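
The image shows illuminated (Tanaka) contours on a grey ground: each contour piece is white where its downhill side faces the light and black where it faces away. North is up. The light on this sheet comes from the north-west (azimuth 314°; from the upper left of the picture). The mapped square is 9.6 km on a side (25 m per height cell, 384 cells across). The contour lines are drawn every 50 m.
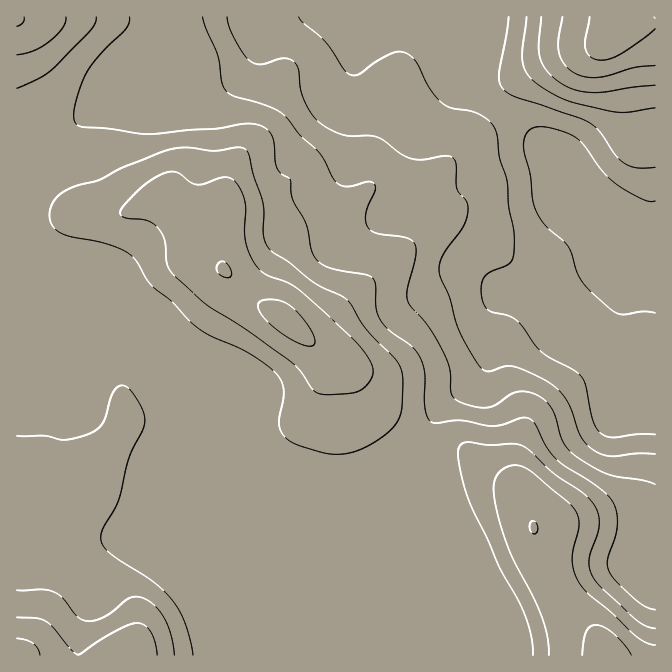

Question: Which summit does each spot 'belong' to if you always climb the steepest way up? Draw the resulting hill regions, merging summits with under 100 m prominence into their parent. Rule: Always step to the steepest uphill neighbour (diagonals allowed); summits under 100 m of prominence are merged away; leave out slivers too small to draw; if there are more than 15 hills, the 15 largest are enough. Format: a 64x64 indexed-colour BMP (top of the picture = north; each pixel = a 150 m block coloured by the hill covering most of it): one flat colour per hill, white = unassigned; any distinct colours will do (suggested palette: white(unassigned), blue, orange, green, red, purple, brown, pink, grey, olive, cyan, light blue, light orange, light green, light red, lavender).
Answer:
<image width="64" height="64" href="data:image/bmp;base64,Qk12CAAAAAAAAHYAAAAoAAAAQAAAAEAAAAABAAQAAAAAAAAIAAATCwAAEwsAABAAAAAAAAAA////ALR3HwAOf/8ALKAsACgn1gC9Z5QAS1aMAMJ34wB/f38AIr28AM++FwDox64AeLv/AIrfmACWmP8A1bDFACIiIiIiIiIiIiIiIiIiIiIiIiIiMzMzMzMzMzMzMzMzIiIiIiIiIiIiIiIiIiIiIiIiIiIzMzMzMzMzMzMzMzMiIiIiIiIiIiIiIiIiIiIiIiIiIjMzMzMzMzMzMzMzMyIiIiIiIiIiIiIiIiIiIiIiIiIiMzMzMzMzMzMzMzMzIiIiIiIiIiIiIiIiIiIiIiIiIiIzMzMzMzMzMzMzMzMiIiIiIiIiIiIiIiIiIiIiIiIiIjMzMzMzMzMzMzMzMyIiIiIiIiIiIiIiIiIiIiIiIiIiMzMzMzMzMzMzMzMzIiIiIiIiIiIiIiIiIiIiIiIiIiIzMzMzMzMzMzMzMzMiIiIiIiIiIiIiIiIiIiIiIiIiIjMzMzMzMzMzMzMzMyIiIiIiIiIiIiIiIiIiIiIiIiIiMzMzMzMzMzMzMzMzIiIiIiIiIiIiIiIiIiIiIiIiIiIzMzMzMzMzMzMzMzMiIiIiIiIiIiIiIiIiIiIiIiIiIjMzMzMzMzMzMzMzMyIiIiIiIiIiIiIiIiIiIiIiIiIiMzMzMzMzMzMzMzMzIiIiIiIiIiIiIiIiIiIiIiIiIiIjMzMzMzMzMzMzMzMiIiIiIiIiIiIiIiIiIiIiIiIiIiMzMzMzMzMzMzMzMyIiIiIiIiIiIiIiIiIiIiIiIiIiIzMzMzMzMzMzMzMzIiIiIiIiIiIiIiIiIiIhERERIiIjMzMzMzMzMzMzMzMiIiIiIiIiIiIiIiIiIRERERERIiMzMzMzMzMzMzMzMyIiIiIiIiIiIiIiIiERERERERESIzMzMzMzMzMzMzMzIiIiIiIiIiIiIiIiEREREREREREzMzMzMzMzMzMzMzMiIiIiIiIiIiIiIiERERERERERERMzMzMzMzMzMzMzMyIiIiIiIiIiIiIiEREREREREREREzMzMzMzMzMzMzMzIiIiIiIiIiIiIiERERERERERERETMzMzMzMzMzMzMzMiIiIiIiIiIiIiIREREREREREREREzMzMzMzMzMzMzMyIiIiIiIiIiIiIRERERERERERERETMzMzMzMzMzMzMzIiIiIiIiIiIiIREREREREREREREREzMzMzMzMzMzMzMiIiIiIiIiIiIREREREREREREREREREzMzMzMzMzMzMyIiIiIiIiIiIRERERERERERERERERERMzMzMzMzMzMzIiIiIiIiIiIRERERERERERERERERERETMzMzMzMzMzMiIiIiIiIiIRERERERERERERERERERERMzMzMzMzMzMyIiIiIiIiIhEREREREREREREREREREREzMzMzMzMzMzERERERIiIhERERERERERERERERERERETMzMzMzMzMzMRERERERERERERERERERERERERERERERMzMzMzEzMzMxEREREREREREREREREREREREREREREREzMzMxEREzMzERERERERERERERERERERERERERERERERMzMxERERMzMREREREREREREREREREREREREREREREREzMREREREzMxERERERERERERERERERERERERERERERERERERERETMzEREREREREREREREREREREREREREREREREREREREREzMRERERERERERERERERERERERERERERERERERERERERIhERERERERERERERERERERERERERERERERERERERERIiEREREREREREREREREREREREREREREREREREREREREiIREREREREREREREREREREREREREREREREREREREREiIhERERERERERERERERERERERERERERERERERERERFCIiERERERERERERERERERERERERERERERERERERERFEIiIRERERERERERERERERERERERERERERERERERERFERERFERERERERERERERERERERERERERERERERERERFEREREVRERERERERERERERERERERERERERERERERERFERERERVURERERERERERERERERERERERERERERERERFERERERFVREREREREREREREREREREREREREREREREREUREREREVVUREREREREREREREREREREREREREREREREURERERERVVRERERERERERERERERERERERERERERERERRERERERFVVURERERERERERERERERERERERERERERERREREREREVVVRERERERERERERERERERERERERERERERRERERERERVVVURERERERERERERERERERERERERERERRERERERERFVVVVURERERERERERERERERERERERERERREREREREREVVVVVVUSIiIhERERERERERERERERERERRERERERERERVVVVVVSIiIiIhERERERERERERERERERRERERERERERFVVVVVVIiIiIiIiERERERERERERERERREREREREREREVVVVVVUiIiIiIiIhERERERERERERERRERERERERERERVVVVVVVIiIiIiIiIRERERERERERERFERERERERERERFVVVVVVVSIiIiIiIhEREREREREREREUREREREREREREVVVVVVVVVSIiIiIiERERERERERERERRERERERERERERVVVVVVVVVUiIiIiIRERERERERERERFERERERERERERFVVVVVVVVVVIiIiIiEREREREREREREURERERERERERE"/>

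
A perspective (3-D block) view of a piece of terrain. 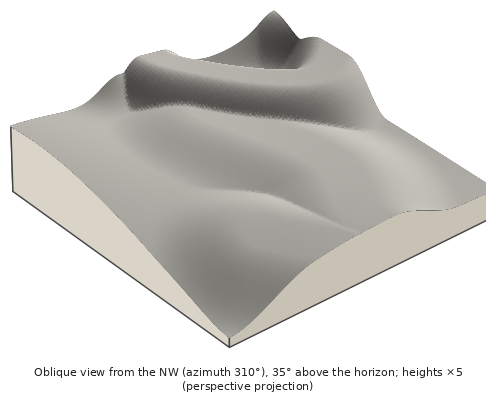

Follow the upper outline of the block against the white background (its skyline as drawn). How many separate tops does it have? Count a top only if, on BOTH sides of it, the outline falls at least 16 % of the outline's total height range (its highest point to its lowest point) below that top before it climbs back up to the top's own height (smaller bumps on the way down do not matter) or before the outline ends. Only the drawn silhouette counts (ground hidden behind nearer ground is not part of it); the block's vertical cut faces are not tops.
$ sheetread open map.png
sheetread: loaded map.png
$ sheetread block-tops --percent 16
1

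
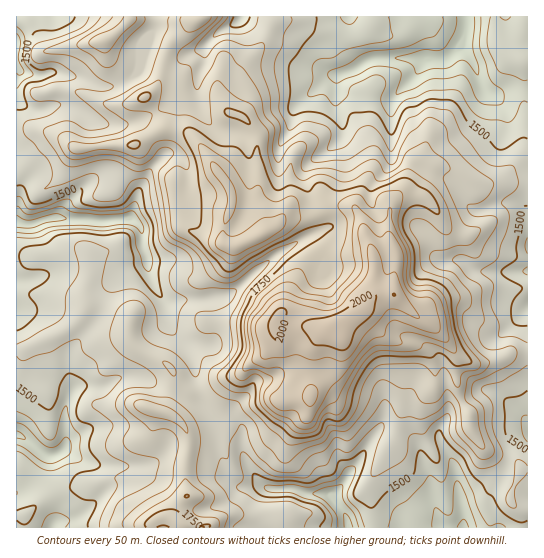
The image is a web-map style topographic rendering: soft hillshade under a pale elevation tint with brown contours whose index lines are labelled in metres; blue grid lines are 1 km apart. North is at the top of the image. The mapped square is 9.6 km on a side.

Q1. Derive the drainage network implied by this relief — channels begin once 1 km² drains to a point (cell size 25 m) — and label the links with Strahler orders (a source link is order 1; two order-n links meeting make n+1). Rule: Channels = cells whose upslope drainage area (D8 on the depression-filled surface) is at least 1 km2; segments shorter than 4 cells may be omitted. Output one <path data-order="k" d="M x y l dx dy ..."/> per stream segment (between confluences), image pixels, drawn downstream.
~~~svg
<path data-order="1" d="M78 517l-5 2-8 0-2 2-4 0-8 6"/><path data-order="2" d="M338 503l1 4 7 8 0 3 1 1 0 8"/><path data-order="2" d="M266 487l3 2 25 0 9 4 7 0 1 1 18 0 9 9"/><path data-order="1" d="M110 466l-13 0-19-8-9-7-8 0"/><path data-order="1" d="M421 454l1 3 0 4 8 16 0 17 1 1 0 4 3 4 0 3 3 4 1 7 3 5 4 4 2 0 2 1 14 0"/><path data-order="2" d="M61 451l-3 3-3 0-1 1-7 0-9-5-9-9-12-7"/><path data-order="1" d="M221 442l1 23 1 1 0 5 2 2 0 2 2 3 8 8 28 0 3 1"/><path data-order="1" d="M527 422l0 9"/><path data-order="1" d="M383 398l0 24-13 19-1 4-3 2-3 7-5 8-9 11-4 9-10 9 0 4 2 2 0 4 1 2"/><path data-order="2" d="M70 394l-1 7-3 5 0 4-1 1 0 36-4 4"/><path data-order="1" d="M70 385l0 9"/><path data-order="1" d="M107 385l-1 1-27 0-9 8"/><path data-order="1" d="M258 381l-1 0-4 4-4 8-16 16 0 5 5 5 4 7 0 27 1 1 0 3 8 14 15 16"/><path data-order="1" d="M445 375l1 15 1 1 0 26-8 13 0 8 2 1 0 3 6 9 7 14 0 4 1 1 0 8 2 1 1 12 1 2 0 5 2 1 0 6 1 1 0 7 1 1 0 13"/><path data-order="1" d="M203 345l-17 0-16-16-1-22-4-6"/><path data-order="1" d="M502 333l25-26 0-1"/><path data-order="2" d="M165 301l-8-10-8-20-2-13-5-13 0-15-1-3-8-8-6 0"/><path data-order="1" d="M326 269l0-26-9-9-6 0-14 8-7 5-13 7-8 8-2 0-5 5-7 4-20 20-8 4-4 0-1 2-8 0-7 2-26 0-2 2-14 0"/><path data-order="1" d="M442 261l20 0 8 8 3 1 4 0 1 1 49 0"/><path data-order="2" d="M127 219l-34 2-2-2-25 0-1-1-15 0"/><path data-order="2" d="M50 218l-7 1-8 4-4 0-1 2-5 0-2-2-4 0-2-1"/><path data-order="1" d="M62 210l0 4-3 3-8 0-1 1"/><path data-order="1" d="M479 210l7-1 9-4 4 0 2-2 16 0 10 11 0 32"/><path data-order="1" d="M187 170l-2-7-10-9-9 0-17 17-3 8-8 12-1 8-2 2 0 4-2 5 0 4-2 3-4 2"/><path data-order="1" d="M387 170l3-5 0-60 5-10 23-22 5-11 2-1 6 0 2-2"/><path data-order="1" d="M246 143l-3-5-4-4-2-1-4 0-2-2-6 0-2-1-4 0-2-1-14-14-2-9-2-1 0-4-1-2 0-22 5-12 0-16 2-3 16-16 12-5 9-8"/><path data-order="1" d="M341 137l1-3 0-12-5-11 0-34 1-2"/><path data-order="1" d="M287 133l3-4 0-4 1-2 0-9 2-3 34-34 11-2"/><path data-order="1" d="M82 113l-3-3-9-4-19 0-9 4-9 0-8-4-8-9 0-18 2-5-1-1-1-7"/><path data-order="1" d="M494 98l-11-11"/><path data-order="2" d="M483 87l-4-6 0-3-1-1 0-3-1-1-3-10-12-13 0-12"/><path data-order="2" d="M339 74l7-3 4 0 16-10 3 0 5-3 57 0 2 1"/><path data-order="1" d="M329 73l1 1 9 0"/><path data-order="1" d="M137 71l-10 10-8 4-2 0-2 1-17 0-17-8-12-1-2-2-4 0-6-2-8 0-6 2-10 0-2-1-9-1 0-2-5-5"/><path data-order="2" d="M17 66l0-24"/><path data-order="2" d="M433 59l13 0 9-9 2-5 5-7"/><path data-order="3" d="M462 38l4-9 0-12"/>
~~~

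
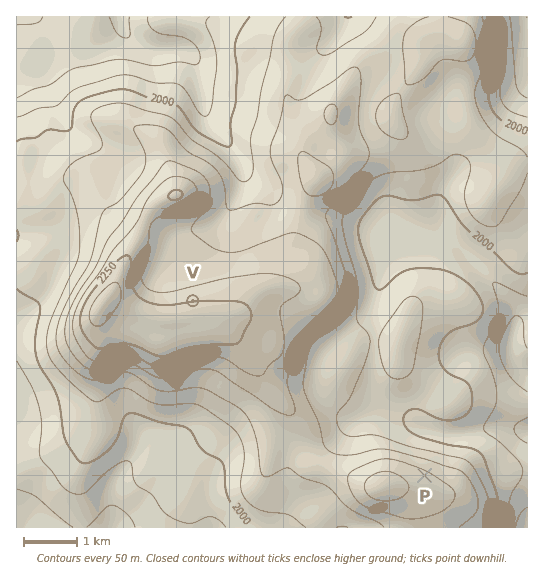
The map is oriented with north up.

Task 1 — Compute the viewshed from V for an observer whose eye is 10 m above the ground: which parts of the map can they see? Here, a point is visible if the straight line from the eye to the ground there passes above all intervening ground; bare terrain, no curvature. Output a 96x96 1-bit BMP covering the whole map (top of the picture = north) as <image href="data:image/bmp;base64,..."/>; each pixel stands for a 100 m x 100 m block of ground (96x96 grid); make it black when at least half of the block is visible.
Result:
<image width="96" height="96" href="data:image/bmp;base64,Qk2+BAAAAAAAAD4AAAAoAAAAYAAAAGAAAAABAAEAAAAAAIAEAAATCwAAEwsAAAIAAAAAAAAA////AAAAAAAAAAAAAAAAAAAAAAAAAAAAAAAAAAAAAAAAAAAAAAAAAAAAAAAAAAAAAAAAAAAAAAAAAAAAAAAAAAAAAAAAAAAAAAAAAAAAAAAAAAAAAAAAAAAAAAAAAAAAAAAAAAAAAAAAAAAAAAAAAAAAAAAAAAAAAAAAAAAAAAAAAAAAAAAAAAAAAAAAAAAAAAAAAAAAAAAAAAAAAAAAAAAAAAAAAAAAAAAAAAAAAAAAAAAAAAAAAAAAAAAAAAAAAAAAAAAAAAAAAAAAAAAAAAAAAAAAAAAAAAAAAAAAAAAAAAAAAAAAAAAAAAAAAAAAAAAAAAAAAAAAAAAAAAAAAAAAAAAAAAAAAAAAAAAAAAAAAAAAAAAAAAAAAAAAAAAAAAAAAAAAAAAAAAAAAAAAAAAAAAAAAAAAAAAAAAAAAAAAAAAAAAAAAAAAAAAAAAAAAAAAAAAAAAAAAAAAAAAAAAAAAAAAAAAAAAAAAAAAAAAAAAAAAAAAAAAAAAAAAAAAAAAAAAAAAAAAAAAAAAAAAAAAAAAAAAAAAAAAAAAAAAAAAAAAAAAAAAAAAAAAAAAAAAAAAAAAAAAAAAAAAAAAAAAAAAAAAAAAAAAAAAAAAAAAAMAAAAAAAAAAAAAAAOAAAAAAAAAAAAAAAP//AAAAAAAAAAAAAP///gAAAAAAAAAAAH///4AAAAAAAAAAAD///8AAAAAAAAAAAD////AAAAAAAAAAAB////wAAAAAAAAAAB////4AAAAAAAAAAB////4AAAAAAAAAAA////4AAAAAAAAAAA////+AAAAAAAAAAAf////+AAAAAAAAAAf/////AAAAAAAAAAP////+AAAAAAAAAAP////+AAAAAAAAAAH////8AAAAAAAAAAH////8AAAAAAAAAAH////8AAAAAAAAAAD////8AAAAAAAAAAD////8AAAAAAAAAAB/////AAAAA4AAAAB/////wAAAB8AAAAAf/4//8AAAD8AAAAAH/w//+AAAD8AAAAAADg//4AAAD8AAAAAAAA//wAAAH+AAAAAAAA//gAAAH/AAAAAAAB//AAA///gAAAAAAB/+AA////wAAAAAAB/+AA////wAAAAAAB/8AAf///gAAAAAAB/8AAP///gAAAAAAD/8AAPx/+AAAAAAAD/4AAHg/4AAAAAAAD/4AAHA/gAAAAAAAD/4cAGA/AAAAAAAAD/48AAAfAAAAAAAAD//8AAAeAAAAAAAAD//8AAAeAAAAAAAAD//4AAAMAAAAAAAAD//wAAAMAAAAAAAAD//AAAAMAAAAAAAAD/wAAAAEAAAAAAAAD/gAAAAGAAAAAAAAD/AAAAAHAAAAAAAAD/AAAAAHAAAAAAAAD/AAAA4PAAAAAAAAD/AAAD8fAAAAAAAAH/AAAH//AAAAAAAAH/gAAD//AAAAAAAAH/wAAD/+AAAAAAAAH/4AAD/+AAAAAAAAH/8AAD/8AAAAAAAAH//AAB/wAAAAAAAAH//gAB/AAAAAAAAAHP/AAA8AAAAAAAAAHDAAAAAAAA="/>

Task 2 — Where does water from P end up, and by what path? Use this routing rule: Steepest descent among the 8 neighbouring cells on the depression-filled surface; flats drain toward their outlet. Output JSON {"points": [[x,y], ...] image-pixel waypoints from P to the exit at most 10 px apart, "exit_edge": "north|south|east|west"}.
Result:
{"points": [[425, 475], [435, 465], [435, 454], [435, 443], [439, 433], [450, 433], [461, 433], [471, 433], [482, 430], [493, 429], [503, 429], [514, 429], [525, 430], [527, 430]], "exit_edge": "east"}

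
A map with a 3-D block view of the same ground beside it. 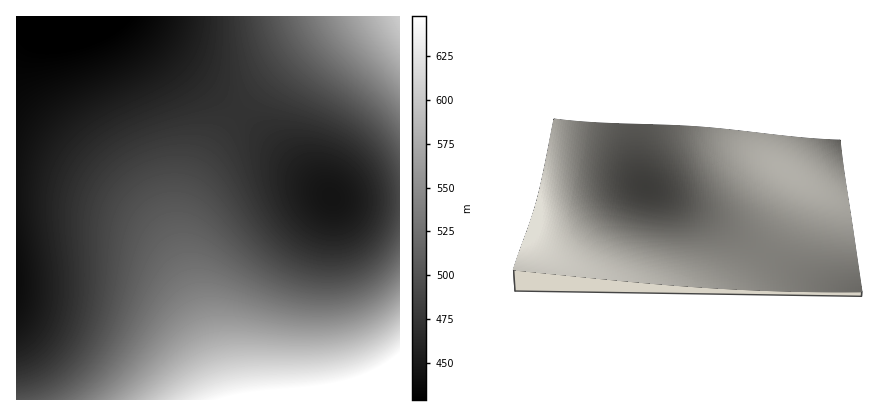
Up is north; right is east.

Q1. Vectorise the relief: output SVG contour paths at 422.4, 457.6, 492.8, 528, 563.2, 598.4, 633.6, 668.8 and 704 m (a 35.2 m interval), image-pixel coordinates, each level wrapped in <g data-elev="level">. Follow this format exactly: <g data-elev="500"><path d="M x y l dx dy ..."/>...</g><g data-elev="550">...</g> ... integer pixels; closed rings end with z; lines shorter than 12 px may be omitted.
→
<g data-elev="422.4"><path d="M86 16l-14 3-14-3"/></g><g data-elev="457.6"><path d="M328 235l-14-5-11-8-9-12-6-14-2-14 2-13 7-9 11-6 8-1 10 0 19 7 15 13 8 17 2 8-1 10-3 8-5 8-7 5-8 4-8 2z"/><path d="M204 16l-3 18-4 16-7 12-8 10-22 15-50 25-22 12-18 16-13 18-8 20-4 24 1 20 7 56-2 30-5 16-8 12-10 10-12 6"/></g><g data-elev="492.8"><path d="M400 210l-4 14-6 14-8 13-10 10-10 7-14 6-14 2-14 0-14-3-14-5-25-16-20-20-33-40-14-13-12-5-14-1-14 1-14 5-10 7-9 8-7 9-6 11-4 20-4 46-4 24-7 22-10 20-14 18-16 14-19 10-20 5"/><path d="M260 16l8 28 13 22 19 17 52 32 21 19 11 12 7 12 5 14 4 15"/></g><g data-elev="528"><path d="M400 265l-14 16-18 13-20 8-22 4-22-1-24-6-72-27-12-1-12 2-12 7-10 12-34 54-18 22-17 18-19 14"/><path d="M306 16l8 18 13 16 53 50 20 23"/></g><g data-elev="563.2"><path d="M400 295l-14 12-14 10-18 8-18 4-18 2-18 0-72-7-14 1-13 3-11 6-14 9-43 41-19 16"/><path d="M349 16l14 24 37 42"/></g><g data-elev="598.4"><path d="M400 320l-12 11-15 9-15 6-18 5-32 4-68 2-26 5-26 11-37 27"/><path d="M392 16l8 15"/></g><g data-elev="633.6"><path d="M400 344l-24 17-30 11-30 6-78 7-22 5-22 10"/></g><g data-elev="668.8"><path d="M400 367l-18 12-18 9-22 7-25 5"/></g><g data-elev="704"><path d="M400 391l-13 9"/></g>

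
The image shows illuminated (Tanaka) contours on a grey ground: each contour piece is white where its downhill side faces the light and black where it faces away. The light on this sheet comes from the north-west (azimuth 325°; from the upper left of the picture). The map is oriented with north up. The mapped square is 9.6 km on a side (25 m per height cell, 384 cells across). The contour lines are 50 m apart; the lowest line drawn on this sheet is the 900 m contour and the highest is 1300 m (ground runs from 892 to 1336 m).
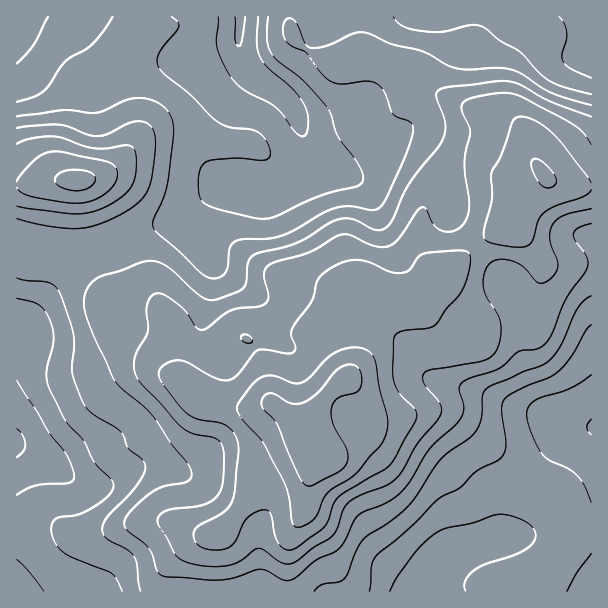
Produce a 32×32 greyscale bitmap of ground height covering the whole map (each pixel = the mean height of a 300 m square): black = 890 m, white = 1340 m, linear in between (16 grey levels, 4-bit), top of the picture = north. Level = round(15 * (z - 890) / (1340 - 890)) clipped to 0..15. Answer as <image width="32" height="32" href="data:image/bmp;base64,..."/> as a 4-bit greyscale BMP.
<image width="32" height="32" href="data:image/bmp;base64,Qk12AgAAAAAAAHYAAAAoAAAAIAAAACAAAAABAAQAAAAAAAACAAATCwAAEwsAABAAAAAAAAAAAAAAABEREQAiIiIAMzMzAERERABVVVUAZmZmAHd3dwCIiIgAmZmZAKqqqgC7u7sAzMzMAN3d3QDu7u4A////ACIzNFZ3d2Z3ZVQyESIzMyIjNERXiJmHiHZUMhESIjMiM0RVZ5qqqaqYZUMhESIiMjNEVniau6q8uXZUMiIiIjIzNEZ4mZq6vMqHZUMzIjMyIjM0Z4iJu73cqYdUQzMzMhEiNFZ3ebzN7suoZUQzMyIRI0VWZ4m8zv7suXZUQzIhASNFVniJvN7+3cqXZUMhERI0VmeKq83u/t3LqHZDIRAjRWZ4q8zN7u7dy6l2QyIRI0Vnibu7vdze7bqYdlVDIjNWd5q7qqu7ze26mZh2ZUMzRniJqpqqqrzMuqqqmHZTM0Z4iZmaqqq7u7qqqpiHZDRWiJmZiJmau7u7uqqYiGVEV4iJmHd4mqu7u7upiIh2VmZ3iIZVeJqru7q7uoiZh2ZmZndlVWiJmqqqq7qZmYdmZmZmVUVWZ4mYiamqq6mHd3h3ZVREREVnd3iZiby5h5mqmHZURDM0RVVnmImru6m7zLqHVEMzMzNEV4iJq7zLq8y6l1RERDMzNFZ4iavMupqqmZdkREQzI0RVZ4mry6mIh3eHZEREMiNFVWeJqrupVmZWZlREMyIkRVVniaqph0RFVVVUMzISNFVWZ4mZhlQzREVUQzMRI1VmZ3Zmd1QyI0RERDMyEkVWZmZlVVVDIiIzRFRDMQJVVWZVVEREMiISMzRURDECVVVVRDNEMzIh"/>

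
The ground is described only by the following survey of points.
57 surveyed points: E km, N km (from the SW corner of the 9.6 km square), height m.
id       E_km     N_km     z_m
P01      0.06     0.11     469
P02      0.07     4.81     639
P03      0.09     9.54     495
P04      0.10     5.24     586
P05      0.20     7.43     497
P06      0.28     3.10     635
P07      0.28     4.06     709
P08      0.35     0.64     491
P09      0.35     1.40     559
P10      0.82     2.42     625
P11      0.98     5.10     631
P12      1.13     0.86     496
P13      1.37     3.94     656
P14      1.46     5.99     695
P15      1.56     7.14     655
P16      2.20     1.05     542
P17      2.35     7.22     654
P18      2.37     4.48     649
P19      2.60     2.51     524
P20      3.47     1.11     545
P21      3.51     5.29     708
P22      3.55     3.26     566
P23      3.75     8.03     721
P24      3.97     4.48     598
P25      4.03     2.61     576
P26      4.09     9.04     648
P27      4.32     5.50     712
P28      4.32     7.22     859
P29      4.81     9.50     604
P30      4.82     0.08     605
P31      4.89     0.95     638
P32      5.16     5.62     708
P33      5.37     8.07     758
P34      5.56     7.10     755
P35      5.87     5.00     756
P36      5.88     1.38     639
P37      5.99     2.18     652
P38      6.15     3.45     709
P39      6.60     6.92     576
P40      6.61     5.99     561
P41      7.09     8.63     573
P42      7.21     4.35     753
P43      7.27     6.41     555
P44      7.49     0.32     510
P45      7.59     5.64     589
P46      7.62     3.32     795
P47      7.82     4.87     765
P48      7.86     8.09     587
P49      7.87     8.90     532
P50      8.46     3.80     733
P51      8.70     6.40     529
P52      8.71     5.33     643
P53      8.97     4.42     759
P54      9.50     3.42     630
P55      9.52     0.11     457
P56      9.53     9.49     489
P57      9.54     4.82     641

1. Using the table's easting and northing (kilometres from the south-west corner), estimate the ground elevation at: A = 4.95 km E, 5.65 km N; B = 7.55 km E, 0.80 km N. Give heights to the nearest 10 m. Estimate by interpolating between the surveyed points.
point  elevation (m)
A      710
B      570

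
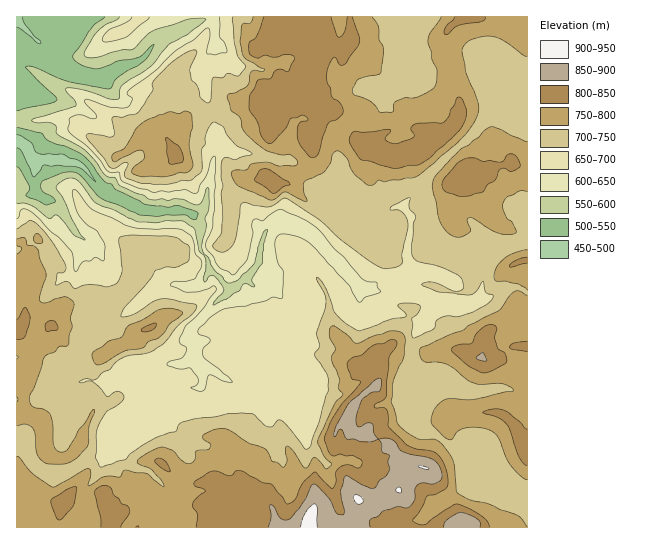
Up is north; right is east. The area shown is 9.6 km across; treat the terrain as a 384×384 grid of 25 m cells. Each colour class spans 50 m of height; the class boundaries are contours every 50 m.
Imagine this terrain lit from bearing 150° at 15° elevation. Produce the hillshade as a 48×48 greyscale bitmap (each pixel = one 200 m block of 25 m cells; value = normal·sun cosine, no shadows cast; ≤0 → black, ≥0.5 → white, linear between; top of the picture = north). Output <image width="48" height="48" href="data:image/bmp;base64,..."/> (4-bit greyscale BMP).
<image width="48" height="48" href="data:image/bmp;base64,Qk32BAAAAAAAAHYAAAAoAAAAMAAAADAAAAABAAQAAAAAAIAEAAATCwAAEwsAABAAAAAAAAAAAAAAABEREQAiIiIAMzMzAERERABVVVUAZmZmAHd3dwCIiIgAmZmZAKqqqgC7u7sAzMzMAN3d3QDu7u4A////AJiIqXdol4eHdnd3dkI2l2isu7pRASN2eJiIqnd4iIh3Z3d3d2MUmGibzMyEESRmeJh0enZ3iIiHZoiId2USdmZ4rMzKUkZ3eIhjJ4NWeHeYdoh3ZmYyRERVWLzet3eIiJdmMoMTRXiHZWZmZWZCRDNFRYvdyYiIiYeJllYiNXmGREVmdmdSRjRmVWiJqYiIimeZm6hkM0ZmVVZmd2dUWoiIdjI1iIiHeHeIaMqHUxFWZmZmZmZkSbupdjEUiIiHdYeJdZuXdkNGVWZmZmZ0FJmZdVVWmYiIdJiJhXyoh2ZVVDRWdmZ2AGh4lmd3m7qpdYhohmu6mId2VUNFd2d2MBiGiXd2aJmYZ4dnh1iZmId2ZmVVZ3d3UAOqqYZmVERVaJqHh2Z3iHdnZWZmZ3d3ZBBc25ZmZWZVZ5uoiIiHd3d3hmd3d3iHZWU2zKh3eJuph3q6mZvJmIh3d3iIiIiId2eGnKiZmbzcqWi7mXr+y7qYd4iImYiIdmVonKiaqZq7qpi8uWN9/+2ph3iIiYd3ZlQkfKZXd1eIibmcy3MUnf/qh3d4iId2ZmQQJ6YjMySIdqmKuphSJK7/poiHd3d2VVUxEnhDIiFoh4hnqpqnIBfP9zZ3d4d2VFZURGl1UxAViHhUipmqhAFHzVJFZnd2ZndmZmiHZ1MSaHmDRnZoqVIiOcU0RWd3d4dlVneJiJdjR4rHRERFi6h3c4qFZmd3h3eHZ3iJiJiZeIm7hUVVabu72WvKZ3d4d3iaqYd4iIhpuleaqEVmeKvLy6vNhXd3d4maupmIiIhTeVaZiFVmeJmrqKq8pnd2aJmpmpmZmYhzEmaHd3ZmVWVnhVm7tmZmeamIiZeJmqmZZDVWd5h1MQAUVBaruDVnmZh3eId4mqqaqRM1WJhUIAABRCWbzIeKqXd3d4d3mZmYiSI0V3UiNFVVhSWb3+vLmHiIh3dniamYiUJVZ2Mlis7s2TWbz/7Kh4mamYdnm7upmZVmZlaJ3///7EWbvP/KmImru6hmi8y7qpZCEljLzv///mRniIqsuoirzd1zSKq7u4cxAmnNeKvf7oMyI0V7yoirvN7VA2iJqXmIeKmMpmecvJMzNHZ5u5iamav9UTVnd2ms3LllmXd5q6Z4irmJupiIdmeu1jRVVquau5ZUR4dpu6iZm8p3q4ZWd2Zp7oVmZ7uod1RVQ1ZXq6h4iLp2m5ZUVlVVfcdnd2ZlM1VDIjVWiZmHiKuXi6d2VVVVWcl3iFRDM0UhIjVmd3d2eIqpiId3dmZVV5mIiHd3VDIRNEV4h2VCRneJmIh4d3ZlVoiIiHiGQiMxASWJh2QxE2ZmmZmYiHd3ZoiIiIdlRYmEAABallVDM1ZmirqpmId3eIiIiHZmeL3bhAAFuEVoiHd3irupmId3iIiIiGZ3ZGvu7GAAamRXm6mIiZuoiId4iZiIiXeIcwSt7sYQB4ZEWZmIiHmpiIdnqqmZiHiIhiAWre2VEmZCN5h3eHeJiIdUjMupiGiZh0AAW97rUTVSJZh3eIh3iIdTSt3KeA=="/>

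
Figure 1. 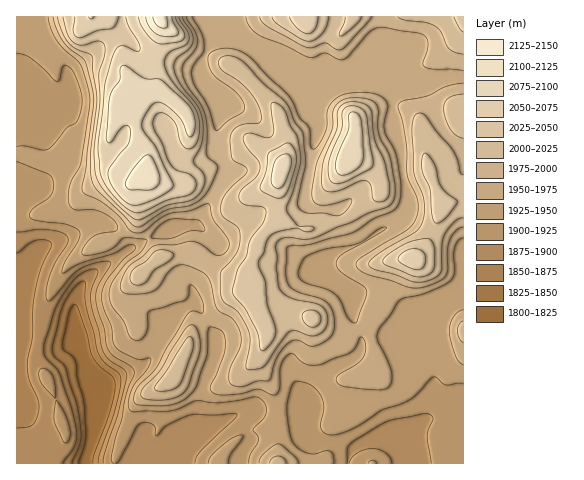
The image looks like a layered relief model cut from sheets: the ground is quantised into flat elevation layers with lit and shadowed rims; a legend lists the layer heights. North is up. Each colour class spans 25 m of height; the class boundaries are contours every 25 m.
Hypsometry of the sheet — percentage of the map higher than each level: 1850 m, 97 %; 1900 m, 87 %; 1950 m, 61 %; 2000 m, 29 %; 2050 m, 9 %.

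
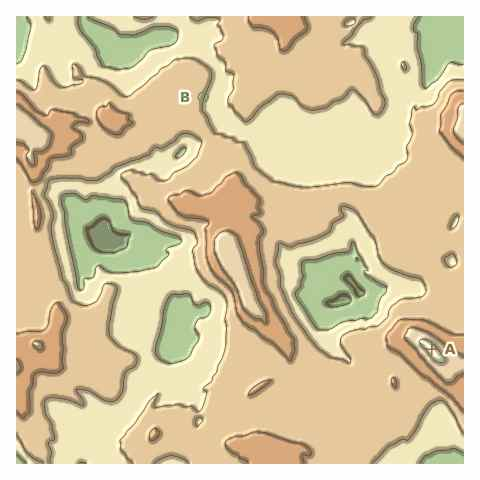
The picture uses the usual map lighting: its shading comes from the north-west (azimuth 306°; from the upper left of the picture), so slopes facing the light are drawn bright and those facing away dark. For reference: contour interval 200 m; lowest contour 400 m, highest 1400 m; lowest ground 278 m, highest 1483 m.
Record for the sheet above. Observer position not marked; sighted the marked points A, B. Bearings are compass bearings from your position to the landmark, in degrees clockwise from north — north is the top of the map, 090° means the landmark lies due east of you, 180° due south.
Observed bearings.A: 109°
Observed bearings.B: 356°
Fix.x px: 216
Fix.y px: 275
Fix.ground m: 1030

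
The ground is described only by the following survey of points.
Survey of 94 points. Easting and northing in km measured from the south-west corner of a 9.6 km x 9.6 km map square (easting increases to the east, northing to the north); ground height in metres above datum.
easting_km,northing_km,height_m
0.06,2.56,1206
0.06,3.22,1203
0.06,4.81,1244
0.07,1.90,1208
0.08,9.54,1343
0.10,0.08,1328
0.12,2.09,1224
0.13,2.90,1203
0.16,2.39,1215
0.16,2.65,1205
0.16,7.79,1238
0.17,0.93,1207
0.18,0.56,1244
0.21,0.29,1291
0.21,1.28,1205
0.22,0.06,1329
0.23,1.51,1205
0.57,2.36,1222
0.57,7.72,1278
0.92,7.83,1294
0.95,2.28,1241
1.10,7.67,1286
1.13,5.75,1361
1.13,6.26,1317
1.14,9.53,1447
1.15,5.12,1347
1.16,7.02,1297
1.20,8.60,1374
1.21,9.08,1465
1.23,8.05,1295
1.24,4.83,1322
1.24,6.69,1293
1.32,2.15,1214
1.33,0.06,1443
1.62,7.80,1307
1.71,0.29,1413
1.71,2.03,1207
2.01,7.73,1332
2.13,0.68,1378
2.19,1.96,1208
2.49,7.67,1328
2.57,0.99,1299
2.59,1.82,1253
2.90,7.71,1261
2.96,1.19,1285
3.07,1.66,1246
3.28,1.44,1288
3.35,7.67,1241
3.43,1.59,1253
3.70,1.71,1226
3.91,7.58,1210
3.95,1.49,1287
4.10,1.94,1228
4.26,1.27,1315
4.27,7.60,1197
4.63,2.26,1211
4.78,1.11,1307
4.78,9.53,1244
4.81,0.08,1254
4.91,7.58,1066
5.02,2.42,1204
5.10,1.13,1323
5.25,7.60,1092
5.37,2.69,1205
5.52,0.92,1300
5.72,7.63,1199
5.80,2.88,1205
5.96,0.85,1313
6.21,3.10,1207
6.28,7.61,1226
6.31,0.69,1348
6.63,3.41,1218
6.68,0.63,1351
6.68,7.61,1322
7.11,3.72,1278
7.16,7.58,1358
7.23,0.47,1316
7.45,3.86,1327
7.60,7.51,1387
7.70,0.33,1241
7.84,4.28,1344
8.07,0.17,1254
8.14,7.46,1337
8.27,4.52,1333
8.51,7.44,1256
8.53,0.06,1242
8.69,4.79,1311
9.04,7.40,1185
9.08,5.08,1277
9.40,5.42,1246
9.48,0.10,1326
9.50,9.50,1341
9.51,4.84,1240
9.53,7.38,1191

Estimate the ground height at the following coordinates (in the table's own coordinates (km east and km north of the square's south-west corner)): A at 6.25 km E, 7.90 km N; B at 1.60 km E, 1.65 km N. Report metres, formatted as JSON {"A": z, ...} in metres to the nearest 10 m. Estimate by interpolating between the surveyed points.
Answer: {"A": 1210, "B": 1210}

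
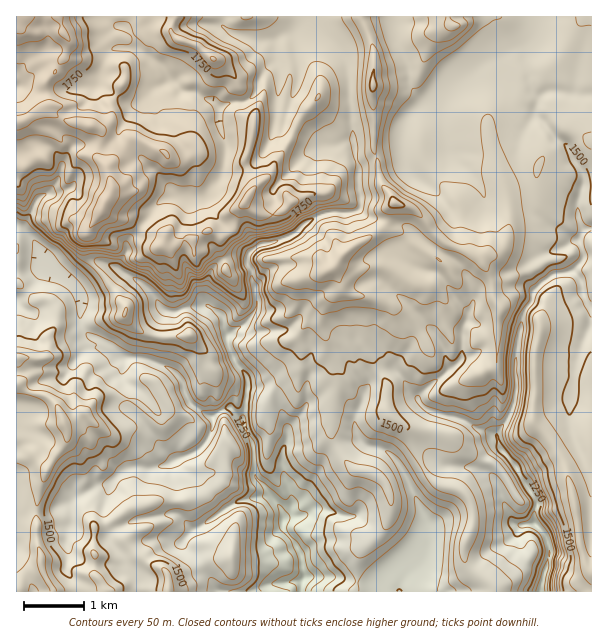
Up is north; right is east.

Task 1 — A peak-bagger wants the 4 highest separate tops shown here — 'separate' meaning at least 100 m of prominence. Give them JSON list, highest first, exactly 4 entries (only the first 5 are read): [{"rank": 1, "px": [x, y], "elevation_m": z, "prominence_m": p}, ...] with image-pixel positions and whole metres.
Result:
[{"rank": 1, "px": [102, 209], "elevation_m": 1945, "prominence_m": 888}, {"rank": 2, "px": [248, 197], "elevation_m": 1868, "prominence_m": 138}, {"rank": 3, "px": [213, 59], "elevation_m": 1855, "prominence_m": 151}, {"rank": 4, "px": [395, 203], "elevation_m": 1770, "prominence_m": 201}]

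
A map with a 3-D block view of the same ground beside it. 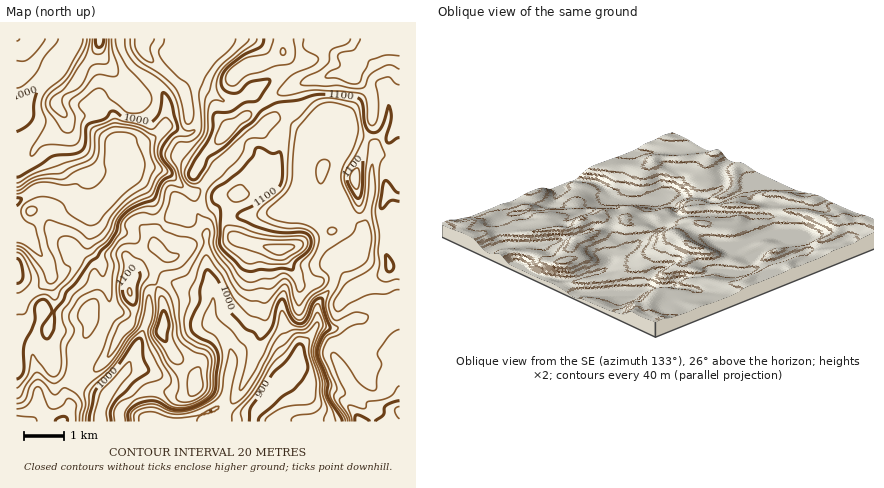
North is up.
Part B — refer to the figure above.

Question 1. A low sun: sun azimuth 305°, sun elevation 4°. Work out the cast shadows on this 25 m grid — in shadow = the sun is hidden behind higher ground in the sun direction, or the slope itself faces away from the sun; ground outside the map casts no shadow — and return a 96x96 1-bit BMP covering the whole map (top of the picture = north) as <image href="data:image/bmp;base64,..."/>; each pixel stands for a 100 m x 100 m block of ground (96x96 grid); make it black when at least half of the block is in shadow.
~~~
<image width="96" height="96" href="data:image/bmp;base64,Qk2+BAAAAAAAAD4AAAAoAAAAYAAAAGAAAAABAAEAAAAAAIAEAAATCwAAEwsAAAIAAAAAAAAA////AAAAAAAAA/8//////wAAAAAAA/4//////wAAAAAAA/4//////4AAAAAAAf4f+////4AAAAAAAf8P8P///8AAAAAAAP+D4B///+AAAAAAAP/AwA////gAAAAAAP/gAAf///wAAAAAAH/4AAP///wAAAAAAH/8AAP///4AAAAAAD//AAP/v/8AAAAAAB//gAP/H/8AAAAAAA//wAP/H/+AAAAAAAf/4AH+D/+AAAAAAAP/4AH+D//AAAAAAAH/4AH+D//AAAAAAAH/4AD8B//AAAAAAAD/4AB8B//AAAAAAAB/4Dw4B//AAAAAAAB/wf+AA//AAAAAAAA/w//AA//AAAAAABA/x//AA//wAAAAABgfx/+AA//4AAAAABwPx/+AAf/8AAAAABwHx/+AAfv84AAAAAwHx/+AAfv8+AAAAAwD5/+AAfH8+AAAAA4D5/+AAfH8eAAAAA4D5/+AAfH8EAAAAAQH5/8AAfH8AAAAAAAH4wYAAfH8AAAAAAAH4AGAAfH+AAB4AAAH4AfAGfH/AAB+AAAH8A/gHPh/gAB/AAAH+B/gHPgfwAZ/gAAD/B/gCPj/wAc/AAAB/n/AAPn/4AI+AAAAD//ADP//4AI8AAAAA//AHf//4AB4AAAAAf/AGf//wABwAAAAAH+AAP//wAAgAAAAAD+AAD//gAAAAAAAAB+AAB//gAAAAAAAAA8AAAf+wAAAAAAAAAcAAAH88AAAAAAAAAAAAAD5+AAAAAAAAAAAAABw/AAAAAAAAAIAAAAADAAAAAAAAAYAAAAAAAAAAAAAAAAAAAAAAAAAAAAAAAAAAAAAAAAAAAAAAAAAB/gAAwAAAAAAAAAAH/4AA4wAAAAAAAAA//8AA44AAAAAAAAA//+AA84D/gAAAAAAH/+AA8T//wAAAAAAB/+AB+D//4AAAAAAA/+AB+D//4AAAA8AAP+CB+D//8GAAA+AAH+HB+D////wAA/AAH+HB+D////4AAfgAH+HB8B////4AAfgAD+HB8A////8AAPwAD+CA8AP3//8AAH4AD+AA8AHD//8AAH+AD+AAcAAB//8AAD/AB+AAcAAA//8AAB/wB+AAcAAAf/+AAA/wB+AAMAAAf//AAAf4B+AAMIAAf//AAAP8B+AAMMAAf//AAAP/A+AAGAAAf//uAAH/g/AAHgAA///PBgD/w/wAHgAA///fhwA/wfwAHgAB//cPBwAfwf4AHwABgOAPAwAP4P/4DwAAAAAHAgAH8H/+DgAB/AAHAgAA+D/+DgAD/wAHBgAAf3//DgAH/4AGBgAAP///DgAD/4AABAAAB///jx4B/4AAAAB8Af///z8A/4AAAAD+AH/v/x8AfwAAAAD/AA/D/g+APwAAAAB/gAAB/geAPgAAAAB/4AAA/gGAHAPAAAA/4AAA+AAADB/AAAAB8AAAcADAAD+AAAAAAwAAAAfgAH8AAAAABwAAAAfwAf4GAAAAAwAAAAP4AfweAAAAAgAAAAH4AfgeAAAAAAAAAAB4AfA+AAAAAAAAAAAAAeAcAAAAAAAAAA="/>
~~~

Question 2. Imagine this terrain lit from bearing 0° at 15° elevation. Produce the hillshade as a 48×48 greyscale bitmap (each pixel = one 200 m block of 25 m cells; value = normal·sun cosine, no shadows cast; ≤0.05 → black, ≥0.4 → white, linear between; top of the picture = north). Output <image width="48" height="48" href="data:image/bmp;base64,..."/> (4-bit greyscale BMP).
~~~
<image width="48" height="48" href="data:image/bmp;base64,Qk32BAAAAAAAAHYAAAAoAAAAMAAAADAAAAABAAQAAAAAAIAEAAATCwAAEwsAABAAAAAAAAAAAAAAABEREQAiIiIAMzMzAERERABVVVUAZmZmAHd3dwCIiIgAmZmZAKqqqgC7u7sAzMzMAN3d3QDu7u4A////AIiJvLl3iZhVdjAAOLuIma3Lu8uoNLy6mLmJvLl3irlCMxAAA3qGeKzMzMuVNsu6qtuau7uXittiESMgACeFRYq8zLp0aqq8zcuru8yXec24ZXmGQSaYRGmruql4mau7u8zM3LqFRqvLuqqZh3eadFiZqpmIiaqpqszd3KmWI3q8u5iJqYialkaJmpdWiqqZmqrMu6mYUkiqmGV5qYeKqFV4mZVGmqmZmZm6qZmalCWJh1aKu5iJmWVXiXRYqpmZmJmqmZmJuDN5dVir3sqImXZVeIeJqZmZmZqqmamIqmJYdFrO/9uHiIZlV4zLqZmaqpqpmrqIm5QVdHrN3cqHeIZmQ2ztypqZq5qZmZmHirg0mYmru6h3d3ZnMDrbu7qpqqqYmIiIisyFrKqZmZd3d3d3MTZ1aaqpmbqYmqqZmrqHmruYeIiHd3d3REVWZniZmaq6vLu7mYVnibuYiImHZ3dmZkR5hmeImYrO3LzcuoZ4ecuZiZh2ZnZVdkFrqHd3iGi+3MzMupmXacuYiYd2VWZEd2NLuoh3Z3ibzNy7uqunaKiHiHZlVVZTWJl5vLqHZpq7qby6qqu5iHZneGVWVVVDWau5rMyod6zLmIrMqYm7qGZmd2RFVVQyWIqpq7y5id7JeIm9uYq7l4iGZmQ1ZlQzM1eImaupqv64eJrN3bzLmKqpd2RFZ3iZZEd3iZqpquuYirvN7u26qru7qId4ms7/7JmHZ4mZqamIm8zM3duZu7qqmJms3v///+uYd4iJmZZ5q8y7vMuau6h4h3nN3d7v/+uqqYd4mYZ5q7uqrN7czKh4h2mqqrzMu7qqqXaImaqaqqqpq+//7bmZl2iHd3eJmZmZmFaYeJzLu6mZms7//KqrqXiHdlRXmZmJllapdzi7uZiIiazv7LvKiaqZmHVFiZiJhVeamRJWZWeIiJrNzN61Scy7qZdmiZiJdWiaqjERI1aIiJmqvOx1RqzMqamIiZiIiZiJuXQzRURXiZmZqoZ6hoq8uqqpmZmYnMmKqZdmZUM1iZmZhkWcuGeruqqpmZq5rNmKqamHZlRWiZmIh4ms2mR6qqupiZq6q8qJiaqYZmZ4iZmIiszM7IVHq8upiZmZmrp3d6qph3eId3d2Wd3c3ahEirqpiJmZmalWh6qql3iGM0MiNqyoq6qVV5qqh4mZmZdXmKqpd4mFMiACRXh2iZvJZXmpdnmZmYd3mZmXZ5qYdURWd3eIiazcqGaIhmeIh3iImZmYiamZh2eIiId5mbu7y4ZWd1VVVFeZmXibynZ4iHiZmYZ5mrl4qqllVVMhIjaZiWeL7YVXiIiZqWWKmqdVeZqYdUMiIiaZh3Z5zchmd4mql1eqmql2ZnmqqYZlVFeHdod4m9yGZoqpZXqpmrzJZVaJq8ypiIdmZ4iIib2nZ5qVR6qZmb3+qIdnirzLmZhmZ3d3iKy3WLpkeqmZmZvv/cqHiZmqqql2ZpmHeJvIWKl3iZmZmZq9/supmYmbzKmIeLqHeIq5WKl4h4mZmZms7sqqqZmr3KmZmQ=="/>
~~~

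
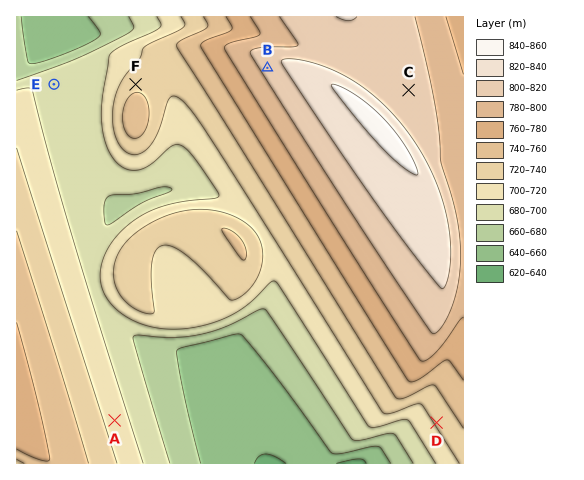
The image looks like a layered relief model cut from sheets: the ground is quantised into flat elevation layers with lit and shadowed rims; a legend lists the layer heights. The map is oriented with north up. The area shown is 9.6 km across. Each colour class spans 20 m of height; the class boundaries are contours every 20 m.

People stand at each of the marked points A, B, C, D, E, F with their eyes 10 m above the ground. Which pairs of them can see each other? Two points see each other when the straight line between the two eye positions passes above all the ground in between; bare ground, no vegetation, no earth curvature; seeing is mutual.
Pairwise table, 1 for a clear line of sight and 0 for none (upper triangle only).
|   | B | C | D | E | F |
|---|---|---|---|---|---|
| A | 1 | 0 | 1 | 1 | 0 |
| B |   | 0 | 0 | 1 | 1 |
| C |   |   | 0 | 0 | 0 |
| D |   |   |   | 0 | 0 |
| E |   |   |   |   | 1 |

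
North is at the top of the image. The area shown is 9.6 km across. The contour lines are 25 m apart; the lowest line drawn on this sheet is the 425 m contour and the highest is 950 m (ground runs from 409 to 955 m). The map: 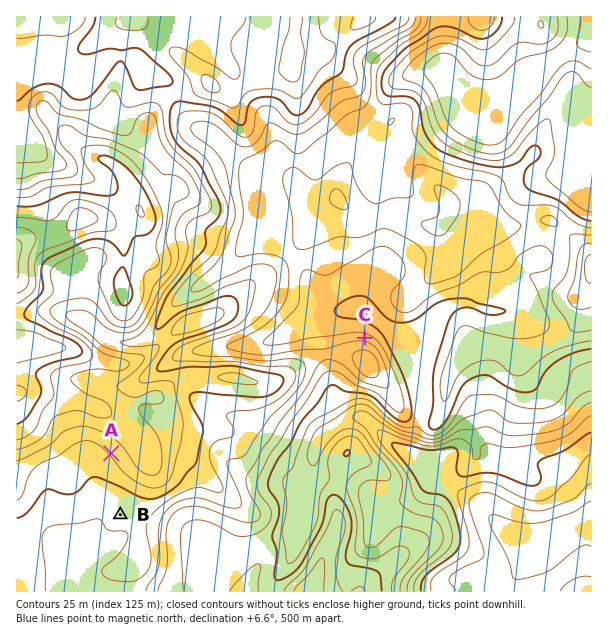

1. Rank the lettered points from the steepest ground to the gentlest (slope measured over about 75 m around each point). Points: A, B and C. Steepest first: C A B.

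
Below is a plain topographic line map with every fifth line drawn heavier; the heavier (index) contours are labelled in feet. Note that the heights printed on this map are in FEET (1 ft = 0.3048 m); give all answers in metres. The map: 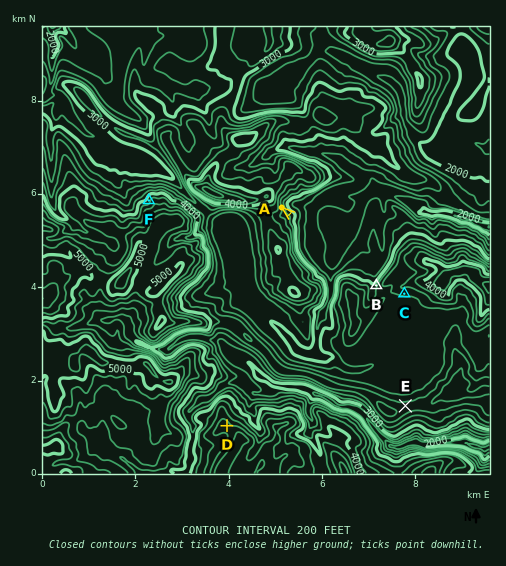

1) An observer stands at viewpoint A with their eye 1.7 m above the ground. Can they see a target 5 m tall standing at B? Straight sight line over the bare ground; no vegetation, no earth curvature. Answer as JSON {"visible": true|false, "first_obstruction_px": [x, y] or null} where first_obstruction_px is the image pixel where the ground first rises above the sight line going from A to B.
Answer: {"visible": true, "first_obstruction_px": null}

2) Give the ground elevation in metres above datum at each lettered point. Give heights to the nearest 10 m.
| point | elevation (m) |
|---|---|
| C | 1050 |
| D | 1430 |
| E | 1130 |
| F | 1260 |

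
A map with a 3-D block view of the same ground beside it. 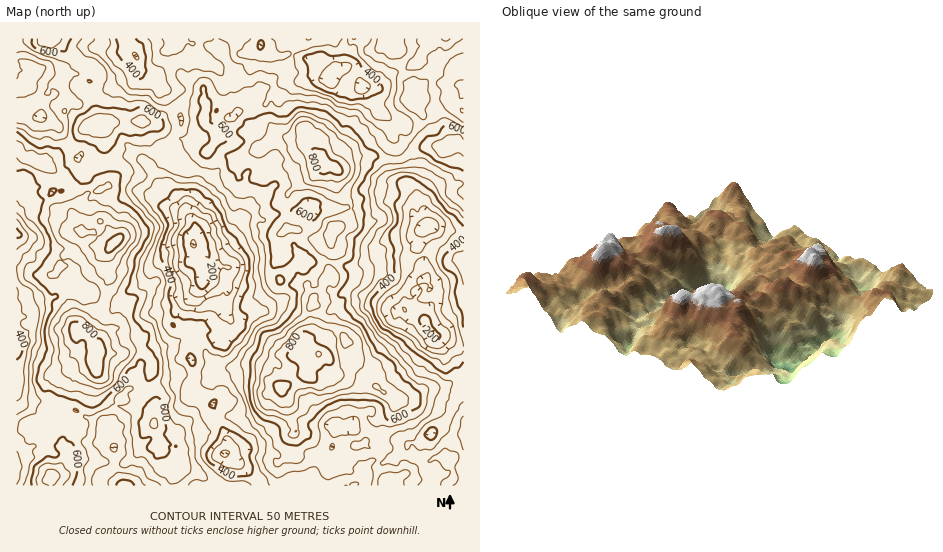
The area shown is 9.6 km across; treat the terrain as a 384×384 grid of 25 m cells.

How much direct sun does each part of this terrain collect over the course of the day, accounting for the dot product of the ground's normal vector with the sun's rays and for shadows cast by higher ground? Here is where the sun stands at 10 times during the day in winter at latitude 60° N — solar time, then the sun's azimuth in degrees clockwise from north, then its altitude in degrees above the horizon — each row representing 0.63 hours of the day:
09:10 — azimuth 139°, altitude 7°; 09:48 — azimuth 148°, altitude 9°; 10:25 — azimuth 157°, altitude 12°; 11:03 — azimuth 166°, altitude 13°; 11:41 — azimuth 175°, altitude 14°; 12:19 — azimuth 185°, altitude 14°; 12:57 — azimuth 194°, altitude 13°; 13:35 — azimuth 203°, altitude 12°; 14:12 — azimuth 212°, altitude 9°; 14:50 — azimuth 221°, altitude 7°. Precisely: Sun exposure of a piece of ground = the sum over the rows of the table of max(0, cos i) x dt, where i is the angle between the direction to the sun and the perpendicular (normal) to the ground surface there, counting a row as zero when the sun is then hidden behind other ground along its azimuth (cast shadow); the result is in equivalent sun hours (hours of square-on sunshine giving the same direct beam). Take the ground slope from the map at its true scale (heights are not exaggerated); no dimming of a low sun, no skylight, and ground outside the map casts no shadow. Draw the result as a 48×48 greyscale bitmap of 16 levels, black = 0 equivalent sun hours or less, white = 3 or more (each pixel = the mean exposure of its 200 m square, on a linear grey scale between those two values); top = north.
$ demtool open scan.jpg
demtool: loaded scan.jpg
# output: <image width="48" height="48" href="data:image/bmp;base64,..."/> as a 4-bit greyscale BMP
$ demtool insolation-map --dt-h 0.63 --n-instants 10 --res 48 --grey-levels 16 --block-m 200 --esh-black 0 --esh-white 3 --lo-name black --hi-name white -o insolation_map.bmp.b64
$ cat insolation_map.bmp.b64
<image width="48" height="48" href="data:image/bmp;base64,Qk32BAAAAAAAAHYAAAAoAAAAMAAAADAAAAABAAQAAAAAAIAEAAATCwAAEwsAABAAAAAAAAAAAAAAABEREQAiIiIAMzMzAERERABVVVUAZmZmAHd3dwCIiIgAmZmZAKqqqgC7u7sAzMzMAN3d3QDu7u4A////ADV5q4dWndrcrKliABOKp0JZrKdUR4d3ZERCI2aJz9qah4cxAATMztqZuHdAE0Q1VmMABFiYVsy4VWIQADmHiqp1N4hTEBRERXYgI1QiFHqYmGZiE2RGiYhzacy5ciNoqYmGVEVFdndWVEeriJh3rtyXZEZEV2IFmallRWh2aHm3VFRozdy4d4djIAJ4q7gyN0NldUV2d2Z3Q2ZHzKzcmFZmdliu/s3IVRE3VEjOyXQjMRRDZWz//bvMy7ZZ3t3KUiNEaL3cpVVGYhJEJIve3Inf3dy6qrmGUzaZvcvNl1QzVTWZiqibqKvv///9ZVaJdUetzN3/+4dzNmeqqnVXeO/t7qmCIRFGdGZ4ia3rmnaoZ4Vql2VBA5l4h3hEMgAAF1ZEaHmXjLdmUyNWdXYzR2eZZYZkUhAAATQ0eYdorcpUVEVRE0Mlqqm5V5USERAAAUQ1Z5ZFQlU1d3UgAiJDNFQiWGQhEQAAAoVYebgjQzZSJWUhERNCEjMjVkMQARAAFZZnh3QRRmNDEnZlMRIQAREiMRIQAAACR2VDIwEAEiEVQyIzJEEAAAAAAAIQASEmhnhjIAAkI2ZFUQASNoUQERRBERAhE0ZWeHWGIQAUU2l2QQATNVVlQ1ZmRDVVVEd0eGiIUiImhiOHZRABMzWLh1JFZWial0NEV73Jd3mpuWJIZEABNFaYl1JJuZmrqnRVVoh3l3mqeYQSMRIkMkd3MxE1VneJiJlpqkIjV4iopndBMxNVVWZptiJDRkNWZXaJyTJCWJmcupuFVUM1nKd3iYmqyoVFZkdkMxIleap2vdu3NCRXm6mGVauad3ZUVkJCECRpu7hCN5qrhVZ5qZmYm5VYh5qWRTEBIrzKdlRUADRpqYd3u5hDV1IkirrNt3MCSNyWUyIzABISNHmpqmRTISIhA1ZXh3iJvLZFNCEAABESV5vcqZhohjNCE1UxNom9/ohxABIhEREmq8vLm8hlepmbyFdUeJqt22ZlQxJphTRme+3NyZqFSN78uFRmVYvZd2WKqDAjV5mJrf7biYrKh5/93bh2aK7JeLzKcyMQFWV6y6yXiYZleHncyprc//3N28yGVDVkUzRoZIvKiJllaJiFI1etzuzvy3IRNXabdoqmV6mYUmrLqZYiA1RCJI7buTAABKyol6yomFQ4czNLmHMzITIiE0RUVgAAA73MrN29k1V2V3IkVXczIBMkQRIBIgAAJEaHmrq4U1ljIkZSAjMQECIRIkMRABIDhiASIiMhRXZmUxEgAAAAACESercgAGZ3UxEAAQAAJ2ZliHQQAAAAAAFGi7ljExJmM3UgAAAAAkVDJXliEAAAAAASRkRlMzJGiHVVIAAANWVDIRJEEAAAAAAjNFZUVZc0VjaXQgAkZ0ESNSACQwAAAkWHUzJpmWVUZol0ERFHQhACVUIQIyEiIVqZhAEmZov/3HIRIiJqlURYYhEBJEM2iJq82nNliN//2DETVFZnm4iYdDImmN7buneriIg0Wnm8yahmVHqGh3ZCJoh4Znzcl1JHZGVBAg=="/>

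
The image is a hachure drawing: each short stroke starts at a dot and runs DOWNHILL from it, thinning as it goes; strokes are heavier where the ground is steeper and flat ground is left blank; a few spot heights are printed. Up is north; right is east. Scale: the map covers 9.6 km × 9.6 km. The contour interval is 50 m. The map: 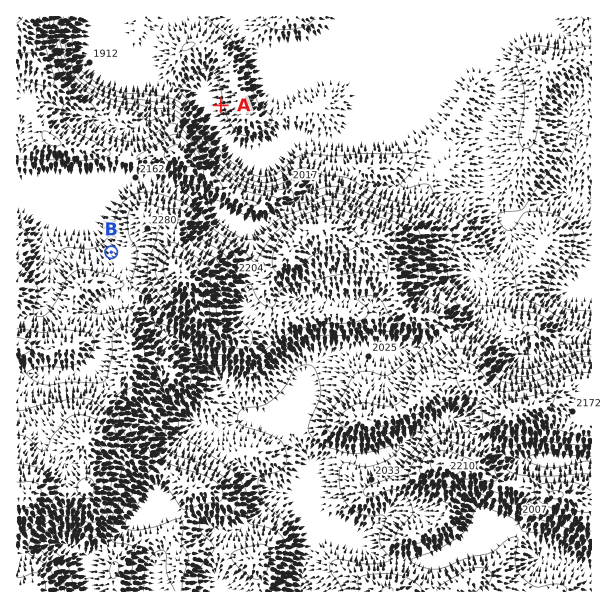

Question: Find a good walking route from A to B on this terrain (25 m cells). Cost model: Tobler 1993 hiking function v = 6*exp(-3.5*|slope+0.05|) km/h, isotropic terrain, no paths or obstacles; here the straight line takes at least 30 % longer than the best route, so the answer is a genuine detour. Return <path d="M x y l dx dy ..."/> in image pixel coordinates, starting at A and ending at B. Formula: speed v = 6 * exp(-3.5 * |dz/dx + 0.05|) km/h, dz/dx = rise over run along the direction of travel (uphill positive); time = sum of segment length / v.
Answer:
<path d="M221 105l-18 9-5 0-18-9-12 0-9 5-6 6-13 27-5 4-12 24 0 20-9 18 0 37-3 6"/>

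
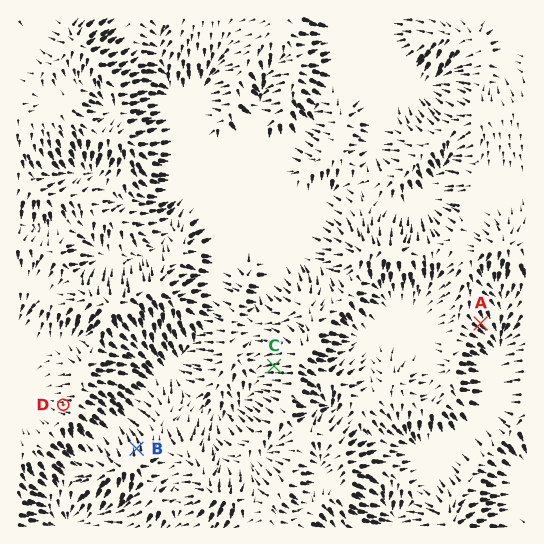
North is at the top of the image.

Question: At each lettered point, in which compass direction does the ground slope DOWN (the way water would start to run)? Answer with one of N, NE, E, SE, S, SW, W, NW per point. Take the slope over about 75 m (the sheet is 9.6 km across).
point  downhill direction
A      SE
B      N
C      W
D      W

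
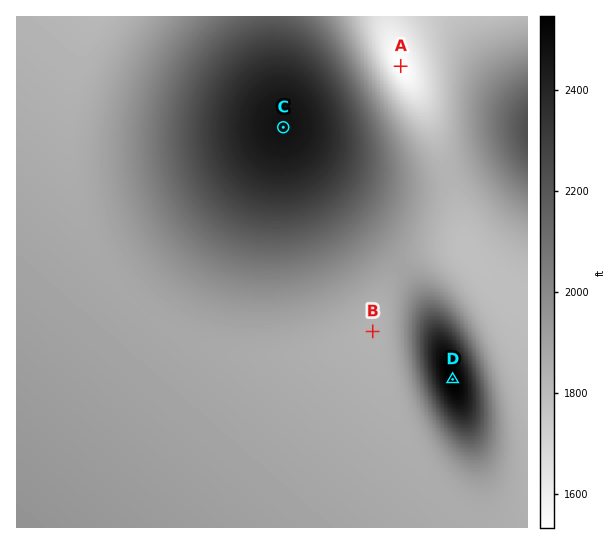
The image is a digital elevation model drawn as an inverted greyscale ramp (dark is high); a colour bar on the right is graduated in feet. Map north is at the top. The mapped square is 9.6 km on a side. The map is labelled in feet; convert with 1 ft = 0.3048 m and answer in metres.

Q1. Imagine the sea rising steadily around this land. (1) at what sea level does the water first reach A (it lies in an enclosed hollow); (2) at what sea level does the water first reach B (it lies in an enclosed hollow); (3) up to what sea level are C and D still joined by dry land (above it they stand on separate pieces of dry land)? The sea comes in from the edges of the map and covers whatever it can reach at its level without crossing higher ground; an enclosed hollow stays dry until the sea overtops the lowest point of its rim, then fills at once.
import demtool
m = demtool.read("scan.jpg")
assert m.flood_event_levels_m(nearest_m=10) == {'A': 500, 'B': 570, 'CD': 580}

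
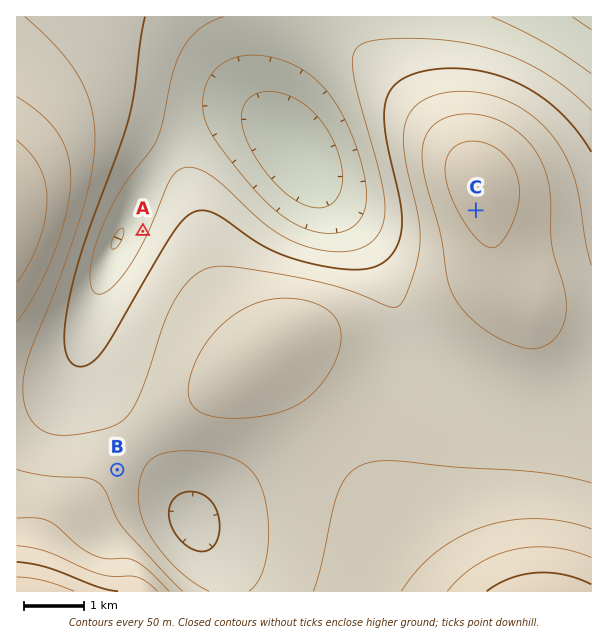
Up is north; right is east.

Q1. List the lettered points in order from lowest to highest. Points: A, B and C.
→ A B C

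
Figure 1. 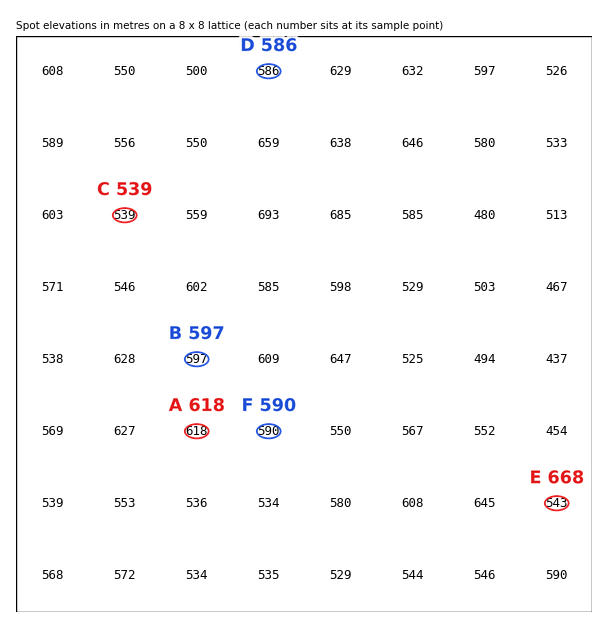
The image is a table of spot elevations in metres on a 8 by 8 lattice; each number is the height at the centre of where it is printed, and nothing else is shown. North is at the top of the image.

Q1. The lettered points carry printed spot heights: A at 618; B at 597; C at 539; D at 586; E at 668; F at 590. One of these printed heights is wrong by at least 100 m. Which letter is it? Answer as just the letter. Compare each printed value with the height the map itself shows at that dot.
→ E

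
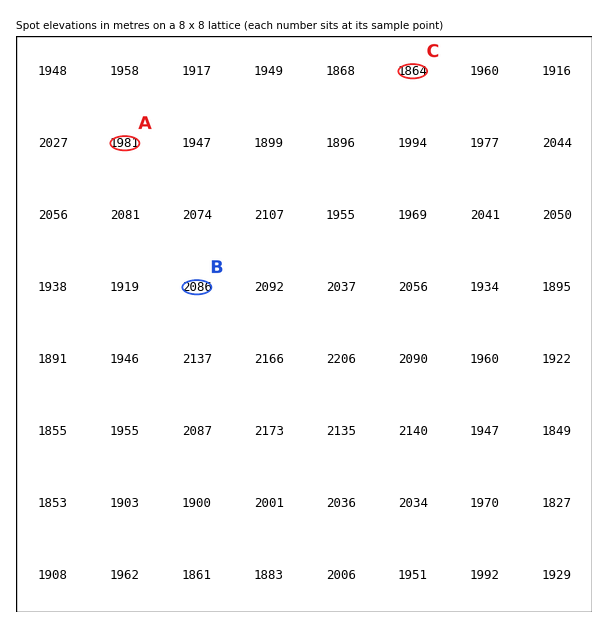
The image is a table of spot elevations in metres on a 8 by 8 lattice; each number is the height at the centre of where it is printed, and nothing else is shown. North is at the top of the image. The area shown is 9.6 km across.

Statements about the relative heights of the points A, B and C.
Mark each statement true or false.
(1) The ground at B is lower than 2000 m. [false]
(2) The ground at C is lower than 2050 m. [true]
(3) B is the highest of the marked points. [true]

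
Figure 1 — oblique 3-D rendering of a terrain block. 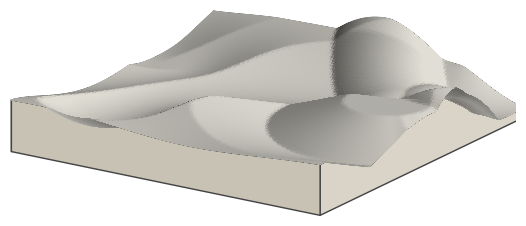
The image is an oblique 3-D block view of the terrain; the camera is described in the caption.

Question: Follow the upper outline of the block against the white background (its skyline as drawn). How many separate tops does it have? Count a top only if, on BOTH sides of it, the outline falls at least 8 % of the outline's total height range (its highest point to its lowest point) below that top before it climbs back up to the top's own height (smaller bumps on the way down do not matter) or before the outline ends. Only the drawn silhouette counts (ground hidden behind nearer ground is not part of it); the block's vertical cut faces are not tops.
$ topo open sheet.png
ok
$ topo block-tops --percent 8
2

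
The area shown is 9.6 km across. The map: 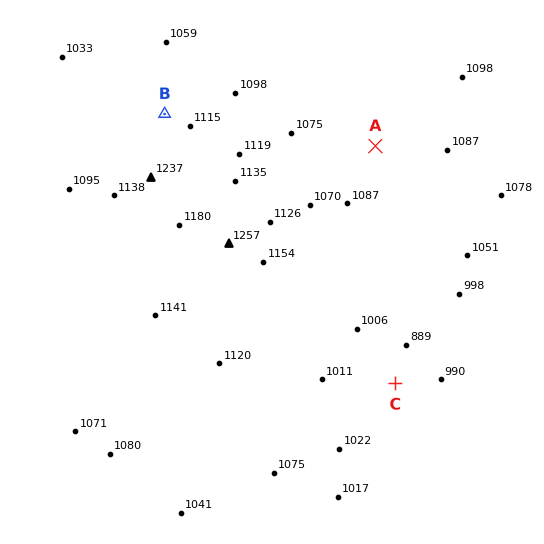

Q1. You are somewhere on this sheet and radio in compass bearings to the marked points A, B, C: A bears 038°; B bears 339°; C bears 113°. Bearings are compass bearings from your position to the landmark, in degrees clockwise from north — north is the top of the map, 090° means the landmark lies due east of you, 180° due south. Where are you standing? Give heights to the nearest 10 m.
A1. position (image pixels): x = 242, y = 318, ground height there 1120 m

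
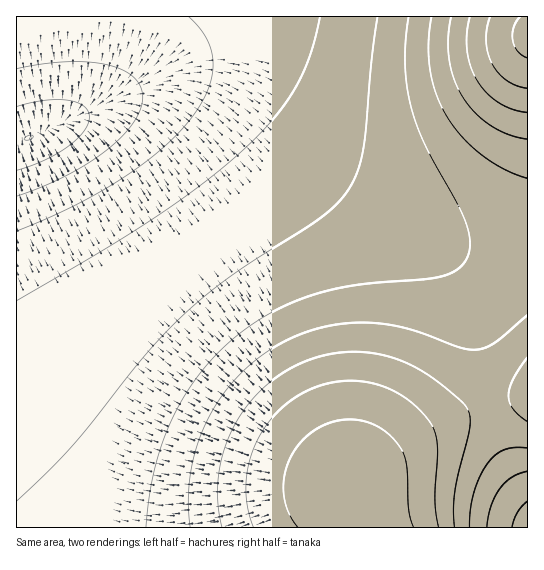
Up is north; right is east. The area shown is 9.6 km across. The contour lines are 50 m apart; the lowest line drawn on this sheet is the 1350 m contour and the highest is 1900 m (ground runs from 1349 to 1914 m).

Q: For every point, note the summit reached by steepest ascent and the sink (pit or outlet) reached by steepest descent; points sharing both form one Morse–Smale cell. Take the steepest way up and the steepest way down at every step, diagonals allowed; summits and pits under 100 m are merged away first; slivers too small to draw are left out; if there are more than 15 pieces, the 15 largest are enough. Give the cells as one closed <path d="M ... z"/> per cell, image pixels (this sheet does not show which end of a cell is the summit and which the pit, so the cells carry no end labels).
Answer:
<path d="M194 81l-27 0-33 10-84 38-34 13 1 386 346 0 0-17-8-20 9-14 15-16 30-21 29-16 47-17 43-12-1-144-45 1-17-3-26-8-38-18-42-24-36-26-57-52-25-20-24-13z"/><path d="M527 16l-510 0-1 125 15-4 87-40 36-13 13-3 34 2 16 5 24 13 25 20 57 52 36 26 42 24 38 18 26 8 17 3 45-1z"/><path d="M527 396l-42 11-47 17-29 16-30 21-15 16-9 14 6 15 3 21 163 1z"/>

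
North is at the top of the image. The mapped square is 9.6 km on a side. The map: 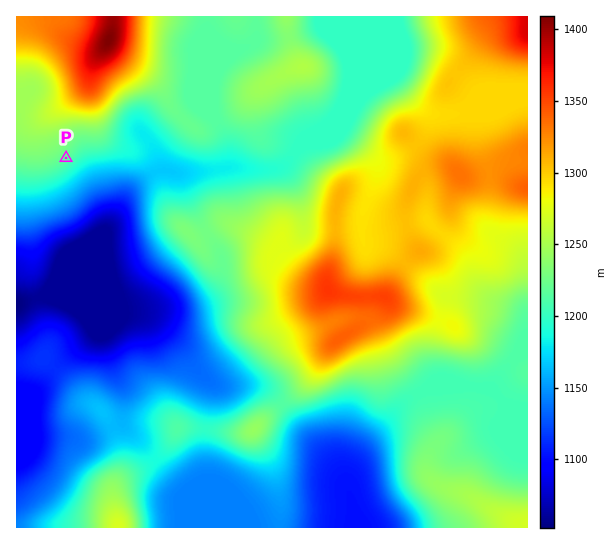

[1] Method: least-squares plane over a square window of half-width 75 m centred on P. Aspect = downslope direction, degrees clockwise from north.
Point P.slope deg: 4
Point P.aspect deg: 140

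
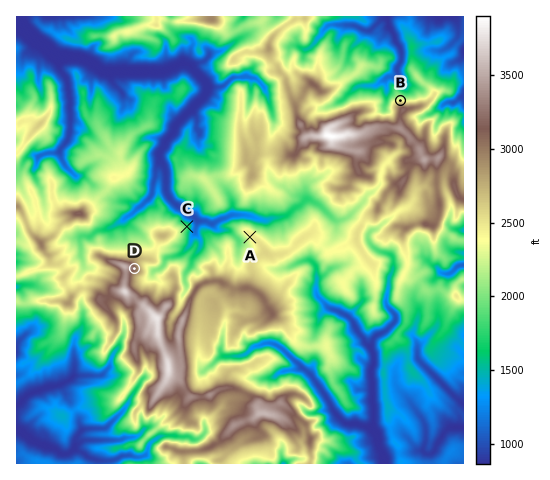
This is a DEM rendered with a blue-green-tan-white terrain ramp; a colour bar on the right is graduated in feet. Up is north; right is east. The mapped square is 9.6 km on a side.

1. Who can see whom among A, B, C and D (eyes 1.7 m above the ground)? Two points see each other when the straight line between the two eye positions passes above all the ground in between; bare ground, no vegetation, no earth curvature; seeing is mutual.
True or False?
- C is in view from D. False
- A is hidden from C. False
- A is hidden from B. True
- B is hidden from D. True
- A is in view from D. True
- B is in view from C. False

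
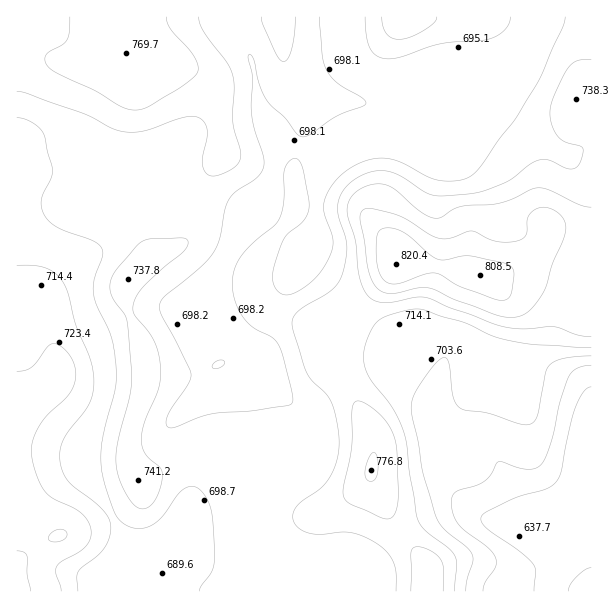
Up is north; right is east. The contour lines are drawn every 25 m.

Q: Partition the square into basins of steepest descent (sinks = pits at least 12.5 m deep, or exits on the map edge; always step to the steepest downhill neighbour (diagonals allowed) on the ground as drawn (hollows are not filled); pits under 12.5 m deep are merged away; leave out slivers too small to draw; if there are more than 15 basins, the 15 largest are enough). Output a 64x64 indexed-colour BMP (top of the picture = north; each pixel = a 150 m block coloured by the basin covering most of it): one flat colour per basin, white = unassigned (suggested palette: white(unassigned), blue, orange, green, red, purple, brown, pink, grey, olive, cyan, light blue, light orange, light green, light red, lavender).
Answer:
<image width="64" height="64" href="data:image/bmp;base64,Qk12CAAAAAAAAHYAAAAoAAAAQAAAAEAAAAABAAQAAAAAAAAIAAATCwAAEwsAABAAAAAAAAAA////ALR3HwAOf/8ALKAsACgn1gC9Z5QAS1aMAMJ34wB/f38AIr28AM++FwDox64AeLv/AIrfmACWmP8A1bDFACIiIiIiIiIiIiIiIiIiIiIiIiIiIiIiMzMzMzMzMzMzIiIiIiIiIiIiIiIiIiIiIiIiIiIiIiIzMzMzMzMzMzMiIiIiIiIiIiIiIiIiIiIiIiIiIiIiIjMzMzMzMzMzMyIiIiIiIiIiIiIiIiIiIiIiIiIiIiIjMzMzMzMzMzMzMiIiIiIiIiIiIiIiIiIiIiIiIiIiIjMzMzMzMzMzMzMzIiIiIiIiIiIiIiIiIiIiIiIiIiIiMzMzMzMzMzMzMzMiIiIiIiIiIiIiIiIiIiIiIiIiIiMzMzMzMzMzMzMzMiIiIiIiIiIiIiIiIiIiIiIiIiIiMzMzMzMzMzMzMzMyIiIiIiIiIiIiIiIiIhEREiIiIiIzMzMzMzMzMzMzMyIiIiIiIiIiIiIiIiIREREREiIiIzMzMzMzMzMzMzMzIiIiIiIiIiIiIiIiIhEREREREiIjMzMzMzMzMzMzMzMiIiIiIiIiIiIiIiIhERERERERIjMzMzMzMzMzMzMzMyIiIiIiIiIiIiIiIiERERERERESMzMzMzMzMzMzMzMzIiIiIiIiIREiIiIiERERERERERMzMzMzMzMzMzMzMzMiIiIiIiIhERIiIiERERERERERETMzMzMzMzMzMzMzMyIiIiIiIhERERIhERERERERERERMzMzMzMzMzMzMzMzIiIiIiIiIREREREREREREREREREzMzMzMzMzMzMzMzMiIiIiIiIhERERERERERERERERETMzMzMzMzMzMzMzMyIiIiIiIiERERERERERERERERETMzMzMzMzMzMzMzMzIiIiIiIiIRERERERERERERERERMzMzMzMzMzMzMzMzMiIiIiIiIiERERERERERERERERMzMzMzMzMzMzMzMzMxEiIiIiIiIREREREREREREREREzMzMzMzMzMzMzMzMzERIiIiIiIhEREREREREREREREzMzMzMzMzMzMzMzMzMRESIiIiIiEREREREREREREREzMzMzMzMzMzMzMzMzMxEREiIiIiIRERERERERERERETMzMzMzMzMzMzMzMzMzERESIiIiIhERERERERERERETMzMzMzMzMzMzMzMzMzMRESIiIiIiERERERERERERETMzMzMzMzMzMzMzMzMzMxERIiIiIiIRERERERERERERMzMzMzMzMzMzMzMzMzMzEREiIiIiIhEREREREREREREzMzMzMzMzMzMzMzMzMzMREiIiIiIhEREREREREREREREzMzMzMzMzMzMzMzMzMxESIiIiIiERERERERERERERERMzMzMzMzMzMzMzMzMzERIiIiIiERERERERERERERERETMzMzMzMzMzMzMzMzMiIiIiIiIREREREREREREREREREzMzMzMzMzMzMzMzMyIiIiIiIhERERERERERERERERERMzMzMzMzMzMzMzMzIiIiIiIiERERERERERERERERERETMzMzMzMzMzMzMzMiIiIiIiIhEREREREREREREREREREzMzMzMREzMzMzMyIiIiIiIiIRERERERERERERERERERMREREREREzMzMzIiIiIiIiIiIREREREREREREREREREREREREREREzMxEiIiIiIiIiIiIRERERERERERERERERERERERERETMRESIiIiIiIiIiIiERERERERERERERERERERERERERERERIiIiIiIiIiIiIhEREREREREREREREREREREREREREREiIiIiIiIiIiIiERERERERERERERERERERERERERERESIiIiIiIiIiIiIRERERERERERERERERERERERERERERIiIiIiIiIiIiIiEREREREREREREREREREREREREREREiIiIiIiIiIiIiIRERERERERERERERERERERERERERESIiIiIiIiIiIiIhERERERERERERERERERERERERERERIiIiIiIiIiIiIiIREREREREREREREREREREREREREREiIiIiIiIiIiIiIhERERERERERERERERERERERERERESIiIiIiIiIiIiIiIRERERERERERERERERERERERERERIiIiIiIiIiIiIiIhEREREREREREREREREREREREREREiIiIiIiIiIiIiIiERERERERERERERERERERERERERESIiIiIiIiIiIiIiIRERERERERERERERERERERERERERIiIiIiIiIiIiIiIhEREREREREREREREREREREREREREiIiIiIiIiIiIiIiERERERERERERERERERERERERERESIiIiIiIiIiIiIiERERERERERERERERERERERERERERIiIiIiIiIiIiIiIREREREREREREREREREREREREREREiIiIiIiIiIiIiIhERERERERERERERERERERERERERESIiIiIiIiIiIiIhERERERERERERERERERERERERERERIiIiIzMyIiIiEREREREREREREREREREREREREREREREiIjMzMzMiIRERERERERERERERERERERERERERERERESIjMzMzMxERERERERERERERERERERERERERERERERERIzMzMzMzEREREREREREREREREREREREREREREREREREzMzMzMzERERERERERERERERERERERERERERERERERETMzMzMzMRERERERERERERERERERERERERERERERERER"/>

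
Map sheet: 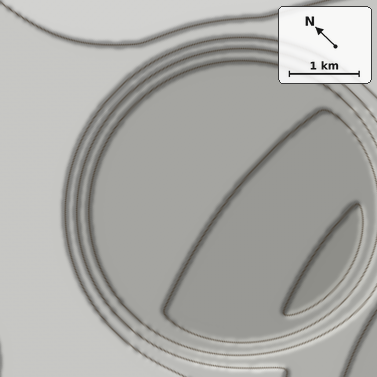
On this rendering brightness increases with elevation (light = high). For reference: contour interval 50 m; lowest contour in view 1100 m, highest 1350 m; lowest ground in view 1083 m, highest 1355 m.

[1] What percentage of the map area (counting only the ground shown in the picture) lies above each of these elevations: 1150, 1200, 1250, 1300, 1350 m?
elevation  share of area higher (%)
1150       77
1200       48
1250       40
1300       34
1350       6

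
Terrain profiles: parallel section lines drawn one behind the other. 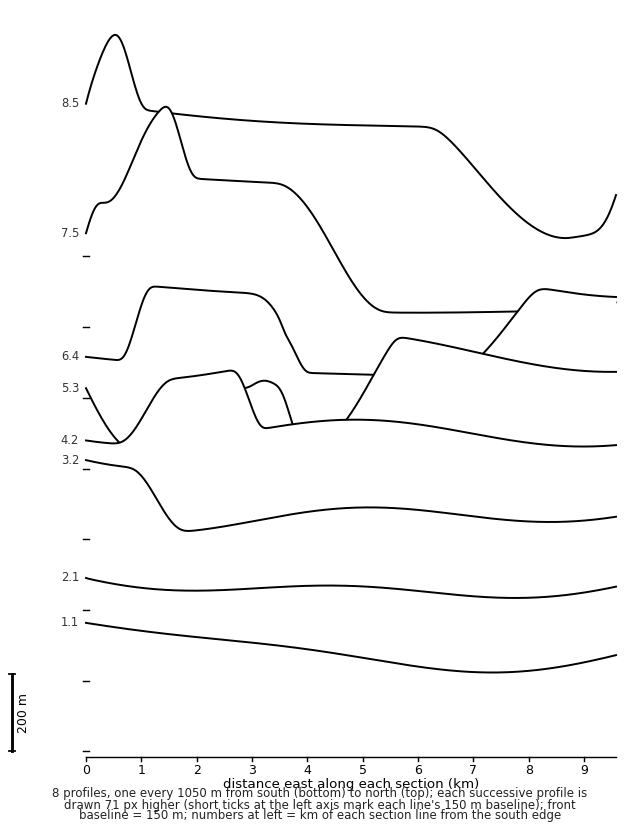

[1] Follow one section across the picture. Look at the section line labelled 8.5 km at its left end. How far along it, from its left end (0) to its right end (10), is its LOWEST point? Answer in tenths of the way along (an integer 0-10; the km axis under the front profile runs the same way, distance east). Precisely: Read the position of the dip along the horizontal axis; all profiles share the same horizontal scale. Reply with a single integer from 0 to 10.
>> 9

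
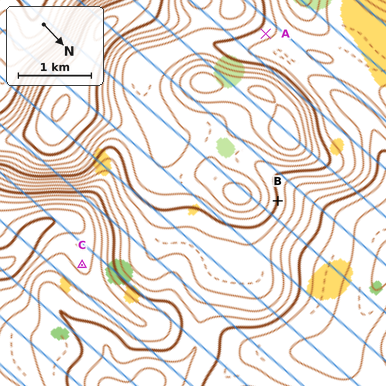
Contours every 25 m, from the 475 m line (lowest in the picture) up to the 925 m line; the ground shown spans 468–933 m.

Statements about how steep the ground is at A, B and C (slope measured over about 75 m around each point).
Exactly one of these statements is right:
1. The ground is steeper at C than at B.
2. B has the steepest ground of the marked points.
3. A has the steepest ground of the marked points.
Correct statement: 2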